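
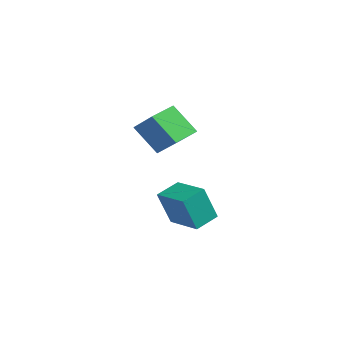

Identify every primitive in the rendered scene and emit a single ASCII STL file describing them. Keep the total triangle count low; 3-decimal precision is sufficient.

solid 
facet normal -0.778 -0.135 -0.613
outer loop
vertex -0.988 1.224 1.819
vertex -1.495 2.708 2.136
vertex 0.085 1.914 0.305
endloop
endfacet
facet normal 0.317 -0.928 -0.198
outer loop
vertex 1.455 2.152 1.384
vertex -0.988 1.224 1.819
vertex 0.085 1.914 0.305
endloop
endfacet
facet normal -0.778 -0.135 -0.613
outer loop
vertex 0.085 1.914 0.305
vertex -1.495 2.708 2.136
vertex -0.422 3.398 0.621
endloop
endfacet
facet normal 0.542 0.348 -0.765
outer loop
vertex -0.422 3.398 0.621
vertex 1.455 2.152 1.384
vertex 0.085 1.914 0.305
endloop
endfacet
facet normal -0.542 -0.348 0.765
outer loop
vertex -0.988 1.224 1.819
vertex -0.125 2.946 3.215
vertex -1.495 2.708 2.136
endloop
endfacet
facet normal 0.317 -0.928 -0.198
outer loop
vertex 0.382 1.462 2.899
vertex -0.988 1.224 1.819
vertex 1.455 2.152 1.384
endloop
endfacet
facet normal -0.542 -0.348 0.765
outer loop
vertex 0.382 1.462 2.899
vertex -0.125 2.946 3.215
vertex -0.988 1.224 1.819
endloop
endfacet
facet normal -0.317 0.928 0.198
outer loop
vertex -1.495 2.708 2.136
vertex -0.125 2.946 3.215
vertex -0.422 3.398 0.621
endloop
endfacet
facet normal 0.542 0.349 -0.765
outer loop
vertex 0.948 3.636 1.701
vertex 1.455 2.152 1.384
vertex -0.422 3.398 0.621
endloop
endfacet
facet normal -0.317 0.927 0.198
outer loop
vertex -0.422 3.398 0.621
vertex -0.125 2.946 3.215
vertex 0.948 3.636 1.701
endloop
endfacet
facet normal 0.779 0.135 0.613
outer loop
vertex 0.948 3.636 1.701
vertex 0.382 1.462 2.899
vertex 1.455 2.152 1.384
endloop
endfacet
facet normal 0.778 0.135 0.613
outer loop
vertex -0.125 2.946 3.215
vertex 0.382 1.462 2.899
vertex 0.948 3.636 1.701
endloop
endfacet
facet normal -0.988 -0.135 -0.081
outer loop
vertex -0.926 2.487 -2.951
vertex -1.149 3.82 -2.453
vertex -0.866 3.244 -4.952
endloop
endfacet
facet normal 0.155 -0.926 -0.345
outer loop
vertex 1.149 3.52 -4.787
vertex -0.926 2.487 -2.951
vertex -0.866 3.244 -4.952
endloop
endfacet
facet normal -0.988 -0.135 -0.081
outer loop
vertex -0.866 3.244 -4.952
vertex -1.149 3.82 -2.453
vertex -1.089 4.577 -4.454
endloop
endfacet
facet normal 0.028 0.354 -0.935
outer loop
vertex -1.089 4.577 -4.454
vertex 1.149 3.52 -4.787
vertex -0.866 3.244 -4.952
endloop
endfacet
facet normal -0.028 -0.354 0.935
outer loop
vertex -0.926 2.487 -2.951
vertex 0.866 4.096 -2.288
vertex -1.149 3.82 -2.453
endloop
endfacet
facet normal 0.155 -0.926 -0.345
outer loop
vertex 1.089 2.763 -2.786
vertex -0.926 2.487 -2.951
vertex 1.149 3.52 -4.787
endloop
endfacet
facet normal -0.028 -0.354 0.935
outer loop
vertex 1.089 2.763 -2.786
vertex 0.866 4.096 -2.288
vertex -0.926 2.487 -2.951
endloop
endfacet
facet normal -0.155 0.926 0.345
outer loop
vertex -1.149 3.82 -2.453
vertex 0.866 4.096 -2.288
vertex -1.089 4.577 -4.454
endloop
endfacet
facet normal 0.028 0.354 -0.935
outer loop
vertex 0.926 4.853 -4.289
vertex 1.149 3.52 -4.787
vertex -1.089 4.577 -4.454
endloop
endfacet
facet normal -0.155 0.926 0.345
outer loop
vertex -1.089 4.577 -4.454
vertex 0.866 4.096 -2.288
vertex 0.926 4.853 -4.289
endloop
endfacet
facet normal 0.988 0.135 0.081
outer loop
vertex 0.926 4.853 -4.289
vertex 1.089 2.763 -2.786
vertex 1.149 3.52 -4.787
endloop
endfacet
facet normal 0.988 0.135 0.081
outer loop
vertex 0.866 4.096 -2.288
vertex 1.089 2.763 -2.786
vertex 0.926 4.853 -4.289
endloop
endfacet

endsolid


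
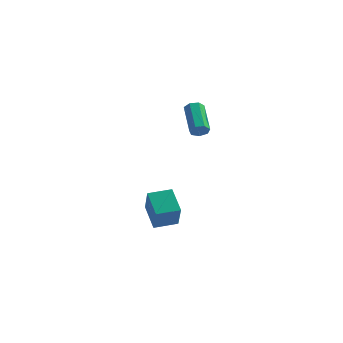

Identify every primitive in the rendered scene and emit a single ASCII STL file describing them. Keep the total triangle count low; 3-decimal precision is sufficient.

solid 
facet normal 0.423 -0.754 -0.503
outer loop
vertex 4.23 3.324 2.176
vertex 3.741 3.139 2.042
vertex 4.052 3.491 1.776
endloop
endfacet
facet normal 0.823 0.552 -0.135
outer loop
vertex 4.23 3.324 2.176
vertex 4.052 3.491 1.776
vertex 3.409 4.786 3.152
endloop
endfacet
facet normal 0.823 0.552 -0.135
outer loop
vertex 3.409 4.786 3.152
vertex 4.052 3.491 1.776
vertex 3.231 4.953 2.752
endloop
endfacet
facet normal -0.422 0.754 0.503
outer loop
vertex 3.409 4.786 3.152
vertex 3.231 4.953 2.752
vertex 2.919 4.601 3.018
endloop
endfacet
facet normal 0.422 -0.754 -0.504
outer loop
vertex 4.052 3.491 1.776
vertex 3.741 3.139 2.042
vertex 3.639 3.393 1.577
endloop
endfacet
facet normal 0.215 0.623 -0.752
outer loop
vertex 4.052 3.491 1.776
vertex 3.639 3.393 1.577
vertex 3.231 4.953 2.752
endloop
endfacet
facet normal 0.216 0.623 -0.752
outer loop
vertex 3.231 4.953 2.752
vertex 3.639 3.393 1.577
vertex 2.818 4.855 2.552
endloop
endfacet
facet normal -0.422 0.754 0.503
outer loop
vertex 3.231 4.953 2.752
vertex 2.818 4.855 2.552
vertex 2.919 4.601 3.018
endloop
endfacet
facet normal 0.424 -0.752 -0.504
outer loop
vertex 3.639 3.393 1.577
vertex 3.741 3.139 2.042
vertex 3.303 3.103 1.727
endloop
endfacet
facet normal -0.552 0.225 -0.803
outer loop
vertex 3.639 3.393 1.577
vertex 3.303 3.103 1.727
vertex 2.818 4.855 2.552
endloop
endfacet
facet normal -0.553 0.224 -0.802
outer loop
vertex 2.818 4.855 2.552
vertex 3.303 3.103 1.727
vertex 2.482 4.566 2.703
endloop
endfacet
facet normal -0.423 0.754 0.503
outer loop
vertex 2.818 4.855 2.552
vertex 2.482 4.566 2.703
vertex 2.919 4.601 3.018
endloop
endfacet
facet normal 0.423 -0.755 -0.502
outer loop
vertex 3.303 3.103 1.727
vertex 3.741 3.139 2.042
vertex 3.296 2.841 2.115
endloop
endfacet
facet normal -0.906 -0.343 -0.248
outer loop
vertex 3.303 3.103 1.727
vertex 3.296 2.841 2.115
vertex 2.482 4.566 2.703
endloop
endfacet
facet normal -0.906 -0.343 -0.249
outer loop
vertex 2.482 4.566 2.703
vertex 3.296 2.841 2.115
vertex 2.475 4.303 3.091
endloop
endfacet
facet normal -0.423 0.754 0.503
outer loop
vertex 2.482 4.566 2.703
vertex 2.475 4.303 3.091
vertex 2.919 4.601 3.018
endloop
endfacet
facet normal 0.423 -0.754 -0.502
outer loop
vertex 3.296 2.841 2.115
vertex 3.741 3.139 2.042
vertex 3.624 2.803 2.448
endloop
endfacet
facet normal -0.576 -0.652 0.493
outer loop
vertex 3.296 2.841 2.115
vertex 3.624 2.803 2.448
vertex 2.475 4.303 3.091
endloop
endfacet
facet normal -0.576 -0.652 0.493
outer loop
vertex 2.475 4.303 3.091
vertex 3.624 2.803 2.448
vertex 2.803 4.265 3.424
endloop
endfacet
facet normal -0.423 0.754 0.503
outer loop
vertex 2.475 4.303 3.091
vertex 2.803 4.265 3.424
vertex 2.919 4.601 3.018
endloop
endfacet
facet normal 0.423 -0.754 -0.502
outer loop
vertex 3.624 2.803 2.448
vertex 3.741 3.139 2.042
vertex 4.039 3.018 2.475
endloop
endfacet
facet normal 0.188 -0.470 0.862
outer loop
vertex 3.624 2.803 2.448
vertex 4.039 3.018 2.475
vertex 2.803 4.265 3.424
endloop
endfacet
facet normal 0.188 -0.470 0.862
outer loop
vertex 2.803 4.265 3.424
vertex 4.039 3.018 2.475
vertex 3.218 4.48 3.451
endloop
endfacet
facet normal -0.423 0.754 0.503
outer loop
vertex 2.803 4.265 3.424
vertex 3.218 4.48 3.451
vertex 2.919 4.601 3.018
endloop
endfacet
facet normal 0.423 -0.754 -0.502
outer loop
vertex 4.039 3.018 2.475
vertex 3.741 3.139 2.042
vertex 4.23 3.324 2.176
endloop
endfacet
facet normal 0.809 0.065 0.584
outer loop
vertex 4.039 3.018 2.475
vertex 4.23 3.324 2.176
vertex 3.218 4.48 3.451
endloop
endfacet
facet normal 0.809 0.065 0.584
outer loop
vertex 3.218 4.48 3.451
vertex 4.23 3.324 2.176
vertex 3.409 4.786 3.152
endloop
endfacet
facet normal -0.422 0.754 0.502
outer loop
vertex 3.218 4.48 3.451
vertex 3.409 4.786 3.152
vertex 2.919 4.601 3.018
endloop
endfacet
facet normal -0.806 -0.584 -0.092
outer loop
vertex 1.844 1.884 -3.636
vertex 0.983 2.934 -2.752
vertex 1.385 2.749 -5.11
endloop
endfacet
facet normal 0.532 -0.648 -0.546
outer loop
vertex 2.457 3.526 -4.988
vertex 1.844 1.884 -3.636
vertex 1.385 2.749 -5.11
endloop
endfacet
facet normal -0.806 -0.584 -0.092
outer loop
vertex 1.385 2.749 -5.11
vertex 0.983 2.934 -2.752
vertex 0.524 3.799 -4.226
endloop
endfacet
facet normal -0.259 0.489 -0.833
outer loop
vertex 0.524 3.799 -4.226
vertex 2.457 3.526 -4.988
vertex 1.385 2.749 -5.11
endloop
endfacet
facet normal 0.259 -0.489 0.833
outer loop
vertex 1.844 1.884 -3.636
vertex 2.055 3.711 -2.63
vertex 0.983 2.934 -2.752
endloop
endfacet
facet normal 0.532 -0.648 -0.546
outer loop
vertex 2.916 2.661 -3.514
vertex 1.844 1.884 -3.636
vertex 2.457 3.526 -4.988
endloop
endfacet
facet normal 0.259 -0.489 0.833
outer loop
vertex 2.916 2.661 -3.514
vertex 2.055 3.711 -2.63
vertex 1.844 1.884 -3.636
endloop
endfacet
facet normal -0.532 0.648 0.546
outer loop
vertex 0.983 2.934 -2.752
vertex 2.055 3.711 -2.63
vertex 0.524 3.799 -4.226
endloop
endfacet
facet normal -0.259 0.489 -0.833
outer loop
vertex 1.596 4.576 -4.104
vertex 2.457 3.526 -4.988
vertex 0.524 3.799 -4.226
endloop
endfacet
facet normal -0.532 0.648 0.546
outer loop
vertex 0.524 3.799 -4.226
vertex 2.055 3.711 -2.63
vertex 1.596 4.576 -4.104
endloop
endfacet
facet normal 0.806 0.584 0.092
outer loop
vertex 1.596 4.576 -4.104
vertex 2.916 2.661 -3.514
vertex 2.457 3.526 -4.988
endloop
endfacet
facet normal 0.806 0.584 0.092
outer loop
vertex 2.055 3.711 -2.63
vertex 2.916 2.661 -3.514
vertex 1.596 4.576 -4.104
endloop
endfacet

endsolid


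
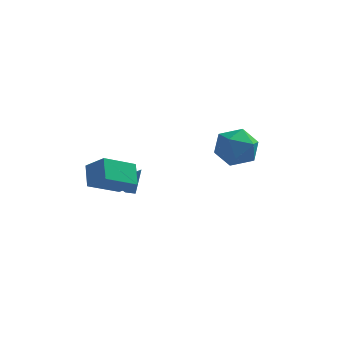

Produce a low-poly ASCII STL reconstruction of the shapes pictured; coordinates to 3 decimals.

solid 
facet normal -0.712 0.335 -0.617
outer loop
vertex -4.377 -2.974 1.186
vertex -3.107 -1.909 0.299
vertex -4.138 -3.915 0.399
endloop
endfacet
facet normal -0.676 -0.566 0.472
outer loop
vertex -3.213 -4.351 1.201
vertex -4.377 -2.974 1.186
vertex -4.138 -3.915 0.399
endloop
endfacet
facet normal -0.712 0.335 -0.617
outer loop
vertex -4.138 -3.915 0.399
vertex -3.107 -1.909 0.299
vertex -2.868 -2.85 -0.488
endloop
endfacet
facet normal 0.191 -0.753 -0.630
outer loop
vertex -2.868 -2.85 -0.488
vertex -3.213 -4.351 1.201
vertex -4.138 -3.915 0.399
endloop
endfacet
facet normal -0.191 0.753 0.630
outer loop
vertex -4.377 -2.974 1.186
vertex -2.182 -2.345 1.101
vertex -3.107 -1.909 0.299
endloop
endfacet
facet normal -0.676 -0.566 0.472
outer loop
vertex -3.452 -3.41 1.988
vertex -4.377 -2.974 1.186
vertex -3.213 -4.351 1.201
endloop
endfacet
facet normal -0.191 0.753 0.630
outer loop
vertex -3.452 -3.41 1.988
vertex -2.182 -2.345 1.101
vertex -4.377 -2.974 1.186
endloop
endfacet
facet normal 0.676 0.566 -0.472
outer loop
vertex -3.107 -1.909 0.299
vertex -2.182 -2.345 1.101
vertex -2.868 -2.85 -0.488
endloop
endfacet
facet normal 0.191 -0.753 -0.630
outer loop
vertex -1.943 -3.286 0.314
vertex -3.213 -4.351 1.201
vertex -2.868 -2.85 -0.488
endloop
endfacet
facet normal 0.676 0.566 -0.472
outer loop
vertex -2.868 -2.85 -0.488
vertex -2.182 -2.345 1.101
vertex -1.943 -3.286 0.314
endloop
endfacet
facet normal 0.712 -0.335 0.617
outer loop
vertex -1.943 -3.286 0.314
vertex -3.452 -3.41 1.988
vertex -3.213 -4.351 1.201
endloop
endfacet
facet normal 0.712 -0.335 0.617
outer loop
vertex -2.182 -2.345 1.101
vertex -3.452 -3.41 1.988
vertex -1.943 -3.286 0.314
endloop
endfacet
facet normal -0.524 -0.025 -0.851
outer loop
vertex -2.886 1.934 -3.0
vertex -3.317 1.551 -2.723
vertex -3.39 2.187 -2.697
endloop
endfacet
facet normal 0.491 0.866 0.093
outer loop
vertex -2.886 1.934 -3.0
vertex -3.39 2.187 -2.697
vertex -2.563 1.589 -1.497
endloop
endfacet
facet normal -0.524 -0.025 -0.852
outer loop
vertex -3.39 2.187 -2.697
vertex -3.317 1.551 -2.723
vertex -3.822 1.804 -2.42
endloop
endfacet
facet normal -0.298 0.757 0.582
outer loop
vertex -3.39 2.187 -2.697
vertex -3.822 1.804 -2.42
vertex -2.563 1.589 -1.497
endloop
endfacet
facet normal -0.524 -0.025 -0.852
outer loop
vertex -3.822 1.804 -2.42
vertex -3.317 1.551 -2.723
vertex -3.749 1.169 -2.446
endloop
endfacet
facet normal -0.599 -0.101 0.794
outer loop
vertex -3.822 1.804 -2.42
vertex -3.749 1.169 -2.446
vertex -2.563 1.589 -1.497
endloop
endfacet
facet normal -0.523 -0.026 -0.852
outer loop
vertex -3.749 1.169 -2.446
vertex -3.317 1.551 -2.723
vertex -3.245 0.916 -2.748
endloop
endfacet
facet normal -0.115 -0.847 0.518
outer loop
vertex -3.749 1.169 -2.446
vertex -3.245 0.916 -2.748
vertex -2.563 1.589 -1.497
endloop
endfacet
facet normal -0.525 -0.026 -0.851
outer loop
vertex -3.245 0.916 -2.748
vertex -3.317 1.551 -2.723
vertex -2.813 1.299 -3.026
endloop
endfacet
facet normal 0.674 -0.738 0.030
outer loop
vertex -3.245 0.916 -2.748
vertex -2.813 1.299 -3.026
vertex -2.563 1.589 -1.497
endloop
endfacet
facet normal -0.524 -0.025 -0.851
outer loop
vertex -2.813 1.299 -3.026
vertex -3.317 1.551 -2.723
vertex -2.886 1.934 -3.0
endloop
endfacet
facet normal 0.976 0.120 -0.182
outer loop
vertex -2.813 1.299 -3.026
vertex -2.886 1.934 -3.0
vertex -2.563 1.589 -1.497
endloop
endfacet
facet normal -0.670 0.736 0.093
outer loop
vertex 1.619 -2.126 2.195
vertex 1.59 -2.295 3.328
vertex 2.341 -1.555 2.878
endloop
endfacet
facet normal -0.238 0.854 -0.462
outer loop
vertex 1.619 -2.126 2.195
vertex 2.341 -1.555 2.878
vertex 2.713 -1.989 1.885
endloop
endfacet
facet normal -0.295 0.300 -0.907
outer loop
vertex 1.619 -2.126 2.195
vertex 2.713 -1.989 1.885
vertex 2.193 -2.997 1.721
endloop
endfacet
facet normal -0.762 -0.161 -0.627
outer loop
vertex 1.619 -2.126 2.195
vertex 2.193 -2.997 1.721
vertex 1.499 -3.186 2.613
endloop
endfacet
facet normal -0.994 0.109 -0.009
outer loop
vertex 1.619 -2.126 2.195
vertex 1.499 -3.186 2.613
vertex 1.59 -2.295 3.328
endloop
endfacet
facet normal 0.434 0.874 -0.219
outer loop
vertex 2.713 -1.989 1.885
vertex 2.341 -1.555 2.878
vertex 3.361 -2.074 2.827
endloop
endfacet
facet normal -0.267 0.684 0.679
outer loop
vertex 2.341 -1.555 2.878
vertex 1.59 -2.295 3.328
vertex 2.667 -2.263 3.719
endloop
endfacet
facet normal -0.791 -0.332 0.514
outer loop
vertex 1.59 -2.295 3.328
vertex 1.499 -3.186 2.613
vertex 2.147 -3.271 3.555
endloop
endfacet
facet normal -0.415 -0.769 -0.486
outer loop
vertex 1.499 -3.186 2.613
vertex 2.193 -2.997 1.721
vertex 2.519 -3.705 2.562
endloop
endfacet
facet normal 0.342 -0.023 -0.939
outer loop
vertex 2.193 -2.997 1.721
vertex 2.713 -1.989 1.885
vertex 3.27 -2.965 2.112
endloop
endfacet
facet normal 0.762 0.161 0.627
outer loop
vertex 3.241 -3.134 3.245
vertex 3.361 -2.074 2.827
vertex 2.667 -2.263 3.719
endloop
endfacet
facet normal 0.295 -0.300 0.907
outer loop
vertex 3.241 -3.134 3.245
vertex 2.667 -2.263 3.719
vertex 2.147 -3.271 3.555
endloop
endfacet
facet normal 0.238 -0.854 0.462
outer loop
vertex 3.241 -3.134 3.245
vertex 2.147 -3.271 3.555
vertex 2.519 -3.705 2.562
endloop
endfacet
facet normal 0.670 -0.736 -0.093
outer loop
vertex 3.241 -3.134 3.245
vertex 2.519 -3.705 2.562
vertex 3.27 -2.965 2.112
endloop
endfacet
facet normal 0.994 -0.109 0.009
outer loop
vertex 3.241 -3.134 3.245
vertex 3.27 -2.965 2.112
vertex 3.361 -2.074 2.827
endloop
endfacet
facet normal 0.415 0.769 0.486
outer loop
vertex 2.667 -2.263 3.719
vertex 3.361 -2.074 2.827
vertex 2.341 -1.555 2.878
endloop
endfacet
facet normal -0.342 0.023 0.939
outer loop
vertex 2.147 -3.271 3.555
vertex 2.667 -2.263 3.719
vertex 1.59 -2.295 3.328
endloop
endfacet
facet normal -0.434 -0.874 0.219
outer loop
vertex 2.519 -3.705 2.562
vertex 2.147 -3.271 3.555
vertex 1.499 -3.186 2.613
endloop
endfacet
facet normal 0.267 -0.684 -0.679
outer loop
vertex 3.27 -2.965 2.112
vertex 2.519 -3.705 2.562
vertex 2.193 -2.997 1.721
endloop
endfacet
facet normal 0.791 0.332 -0.514
outer loop
vertex 3.361 -2.074 2.827
vertex 3.27 -2.965 2.112
vertex 2.713 -1.989 1.885
endloop
endfacet

endsolid


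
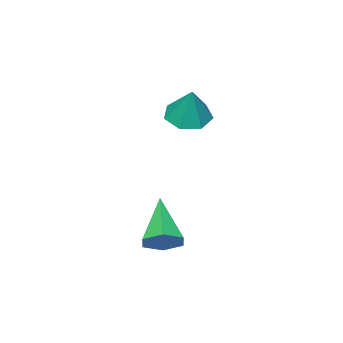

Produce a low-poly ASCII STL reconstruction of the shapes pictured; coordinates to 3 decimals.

solid 
facet normal -0.232 -0.352 -0.907
outer loop
vertex -2.215 0.521 2.128
vertex -3.022 0.178 2.467
vertex -2.855 1.025 2.096
endloop
endfacet
facet normal 0.617 0.786 0.039
outer loop
vertex -2.215 0.521 2.128
vertex -2.855 1.025 2.096
vertex -2.638 0.762 3.973
endloop
endfacet
facet normal -0.231 -0.352 -0.907
outer loop
vertex -2.855 1.025 2.096
vertex -3.022 0.178 2.467
vertex -3.621 0.891 2.343
endloop
endfacet
facet normal -0.123 0.981 0.152
outer loop
vertex -2.855 1.025 2.096
vertex -3.621 0.891 2.343
vertex -2.638 0.762 3.973
endloop
endfacet
facet normal -0.231 -0.352 -0.907
outer loop
vertex -3.621 0.891 2.343
vertex -3.022 0.178 2.467
vertex -3.936 0.22 2.684
endloop
endfacet
facet normal -0.690 0.558 0.460
outer loop
vertex -3.621 0.891 2.343
vertex -3.936 0.22 2.684
vertex -2.638 0.762 3.973
endloop
endfacet
facet normal -0.231 -0.353 -0.907
outer loop
vertex -3.936 0.22 2.684
vertex -3.022 0.178 2.467
vertex -3.562 -0.483 2.862
endloop
endfacet
facet normal -0.659 -0.165 0.733
outer loop
vertex -3.936 0.22 2.684
vertex -3.562 -0.483 2.862
vertex -2.638 0.762 3.973
endloop
endfacet
facet normal -0.231 -0.353 -0.907
outer loop
vertex -3.562 -0.483 2.862
vertex -3.022 0.178 2.467
vertex -2.782 -0.689 2.743
endloop
endfacet
facet normal -0.053 -0.643 0.764
outer loop
vertex -3.562 -0.483 2.862
vertex -2.782 -0.689 2.743
vertex -2.638 0.762 3.973
endloop
endfacet
facet normal -0.231 -0.353 -0.907
outer loop
vertex -2.782 -0.689 2.743
vertex -3.022 0.178 2.467
vertex -2.182 -0.242 2.416
endloop
endfacet
facet normal 0.673 -0.516 0.530
outer loop
vertex -2.782 -0.689 2.743
vertex -2.182 -0.242 2.416
vertex -2.638 0.762 3.973
endloop
endfacet
facet normal -0.231 -0.352 -0.907
outer loop
vertex -2.182 -0.242 2.416
vertex -3.022 0.178 2.467
vertex -2.215 0.521 2.128
endloop
endfacet
facet normal 0.971 0.120 0.207
outer loop
vertex -2.182 -0.242 2.416
vertex -2.215 0.521 2.128
vertex -2.638 0.762 3.973
endloop
endfacet
facet normal 0.538 0.614 -0.578
outer loop
vertex 1.716 3.644 -0.618
vertex 1.383 3.306 -1.287
vertex 1.025 3.953 -0.933
endloop
endfacet
facet normal -0.184 0.468 0.864
outer loop
vertex 1.716 3.644 -0.618
vertex 1.025 3.953 -0.933
vertex 0.217 1.974 -0.033
endloop
endfacet
facet normal 0.538 0.614 -0.578
outer loop
vertex 1.025 3.953 -0.933
vertex 1.383 3.306 -1.287
vertex 0.692 3.615 -1.602
endloop
endfacet
facet normal -0.870 0.449 0.206
outer loop
vertex 1.025 3.953 -0.933
vertex 0.692 3.615 -1.602
vertex 0.217 1.974 -0.033
endloop
endfacet
facet normal 0.538 0.614 -0.577
outer loop
vertex 0.692 3.615 -1.602
vertex 1.383 3.306 -1.287
vertex 1.051 2.968 -1.956
endloop
endfacet
facet normal -0.852 -0.211 -0.479
outer loop
vertex 0.692 3.615 -1.602
vertex 1.051 2.968 -1.956
vertex 0.217 1.974 -0.033
endloop
endfacet
facet normal 0.538 0.614 -0.577
outer loop
vertex 1.051 2.968 -1.956
vertex 1.383 3.306 -1.287
vertex 1.742 2.659 -1.641
endloop
endfacet
facet normal -0.150 -0.850 -0.505
outer loop
vertex 1.051 2.968 -1.956
vertex 1.742 2.659 -1.641
vertex 0.217 1.974 -0.033
endloop
endfacet
facet normal 0.537 0.614 -0.578
outer loop
vertex 1.742 2.659 -1.641
vertex 1.383 3.306 -1.287
vertex 2.075 2.998 -0.972
endloop
endfacet
facet normal 0.536 -0.830 0.154
outer loop
vertex 1.742 2.659 -1.641
vertex 2.075 2.998 -0.972
vertex 0.217 1.974 -0.033
endloop
endfacet
facet normal 0.537 0.615 -0.578
outer loop
vertex 2.075 2.998 -0.972
vertex 1.383 3.306 -1.287
vertex 1.716 3.644 -0.618
endloop
endfacet
facet normal 0.518 -0.171 0.838
outer loop
vertex 2.075 2.998 -0.972
vertex 1.716 3.644 -0.618
vertex 0.217 1.974 -0.033
endloop
endfacet

endsolid


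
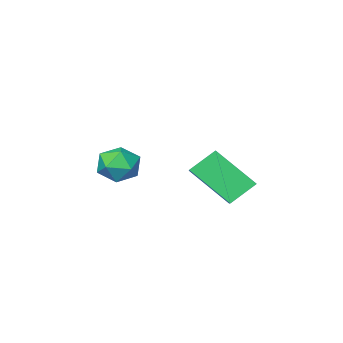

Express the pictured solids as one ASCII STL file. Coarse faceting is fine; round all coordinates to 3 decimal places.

solid 
facet normal -0.307 0.746 0.591
outer loop
vertex 1.919 -0.843 -1.42
vertex 1.18 -1.4 -1.102
vertex 2.04 -1.415 -0.636
endloop
endfacet
facet normal 0.400 0.769 0.499
outer loop
vertex 1.919 -0.843 -1.42
vertex 2.04 -1.415 -0.636
vertex 2.748 -1.348 -1.307
endloop
endfacet
facet normal 0.529 0.824 -0.200
outer loop
vertex 1.919 -0.843 -1.42
vertex 2.748 -1.348 -1.307
vertex 2.327 -1.291 -2.187
endloop
endfacet
facet normal -0.098 0.836 -0.540
outer loop
vertex 1.919 -0.843 -1.42
vertex 2.327 -1.291 -2.187
vertex 1.358 -1.323 -2.061
endloop
endfacet
facet normal -0.615 0.787 -0.051
outer loop
vertex 1.919 -0.843 -1.42
vertex 1.358 -1.323 -2.061
vertex 1.18 -1.4 -1.102
endloop
endfacet
facet normal 0.673 0.149 0.725
outer loop
vertex 2.748 -1.348 -1.307
vertex 2.04 -1.415 -0.636
vertex 2.522 -2.217 -0.919
endloop
endfacet
facet normal -0.472 0.111 0.875
outer loop
vertex 2.04 -1.415 -0.636
vertex 1.18 -1.4 -1.102
vertex 1.553 -2.249 -0.793
endloop
endfacet
facet normal -0.970 0.178 -0.166
outer loop
vertex 1.18 -1.4 -1.102
vertex 1.358 -1.323 -2.061
vertex 1.132 -2.192 -1.673
endloop
endfacet
facet normal -0.133 0.258 -0.957
outer loop
vertex 1.358 -1.323 -2.061
vertex 2.327 -1.291 -2.187
vertex 1.84 -2.125 -2.344
endloop
endfacet
facet normal 0.882 0.240 -0.406
outer loop
vertex 2.327 -1.291 -2.187
vertex 2.748 -1.348 -1.307
vertex 2.7 -2.14 -1.878
endloop
endfacet
facet normal 0.098 -0.836 0.540
outer loop
vertex 1.961 -2.697 -1.56
vertex 2.522 -2.217 -0.919
vertex 1.553 -2.249 -0.793
endloop
endfacet
facet normal -0.529 -0.824 0.200
outer loop
vertex 1.961 -2.697 -1.56
vertex 1.553 -2.249 -0.793
vertex 1.132 -2.192 -1.673
endloop
endfacet
facet normal -0.400 -0.769 -0.499
outer loop
vertex 1.961 -2.697 -1.56
vertex 1.132 -2.192 -1.673
vertex 1.84 -2.125 -2.344
endloop
endfacet
facet normal 0.307 -0.746 -0.591
outer loop
vertex 1.961 -2.697 -1.56
vertex 1.84 -2.125 -2.344
vertex 2.7 -2.14 -1.878
endloop
endfacet
facet normal 0.615 -0.787 0.051
outer loop
vertex 1.961 -2.697 -1.56
vertex 2.7 -2.14 -1.878
vertex 2.522 -2.217 -0.919
endloop
endfacet
facet normal 0.133 -0.258 0.957
outer loop
vertex 1.553 -2.249 -0.793
vertex 2.522 -2.217 -0.919
vertex 2.04 -1.415 -0.636
endloop
endfacet
facet normal -0.882 -0.240 0.406
outer loop
vertex 1.132 -2.192 -1.673
vertex 1.553 -2.249 -0.793
vertex 1.18 -1.4 -1.102
endloop
endfacet
facet normal -0.673 -0.149 -0.725
outer loop
vertex 1.84 -2.125 -2.344
vertex 1.132 -2.192 -1.673
vertex 1.358 -1.323 -2.061
endloop
endfacet
facet normal 0.472 -0.111 -0.875
outer loop
vertex 2.7 -2.14 -1.878
vertex 1.84 -2.125 -2.344
vertex 2.327 -1.291 -2.187
endloop
endfacet
facet normal 0.970 -0.178 0.166
outer loop
vertex 2.522 -2.217 -0.919
vertex 2.7 -2.14 -1.878
vertex 2.748 -1.348 -1.307
endloop
endfacet
facet normal -0.432 0.607 -0.667
outer loop
vertex -1.292 2.873 -1.613
vertex -0.794 3.694 -1.189
vertex -0.257 2.681 -2.458
endloop
endfacet
facet normal -0.475 -0.782 -0.404
outer loop
vertex 0.694 1.346 -0.991
vertex -1.292 2.873 -1.613
vertex -0.257 2.681 -2.458
endloop
endfacet
facet normal -0.432 0.607 -0.667
outer loop
vertex -0.257 2.681 -2.458
vertex -0.794 3.694 -1.189
vertex 0.241 3.502 -2.034
endloop
endfacet
facet normal 0.767 -0.142 -0.626
outer loop
vertex 0.241 3.502 -2.034
vertex 0.694 1.346 -0.991
vertex -0.257 2.681 -2.458
endloop
endfacet
facet normal -0.767 0.142 0.626
outer loop
vertex -1.292 2.873 -1.613
vertex 0.157 2.359 0.278
vertex -0.794 3.694 -1.189
endloop
endfacet
facet normal -0.475 -0.782 -0.404
outer loop
vertex -0.341 1.538 -0.146
vertex -1.292 2.873 -1.613
vertex 0.694 1.346 -0.991
endloop
endfacet
facet normal -0.767 0.142 0.626
outer loop
vertex -0.341 1.538 -0.146
vertex 0.157 2.359 0.278
vertex -1.292 2.873 -1.613
endloop
endfacet
facet normal 0.475 0.782 0.404
outer loop
vertex -0.794 3.694 -1.189
vertex 0.157 2.359 0.278
vertex 0.241 3.502 -2.034
endloop
endfacet
facet normal 0.767 -0.142 -0.626
outer loop
vertex 1.192 2.167 -0.567
vertex 0.694 1.346 -0.991
vertex 0.241 3.502 -2.034
endloop
endfacet
facet normal 0.475 0.782 0.404
outer loop
vertex 0.241 3.502 -2.034
vertex 0.157 2.359 0.278
vertex 1.192 2.167 -0.567
endloop
endfacet
facet normal 0.432 -0.607 0.667
outer loop
vertex 1.192 2.167 -0.567
vertex -0.341 1.538 -0.146
vertex 0.694 1.346 -0.991
endloop
endfacet
facet normal 0.432 -0.607 0.667
outer loop
vertex 0.157 2.359 0.278
vertex -0.341 1.538 -0.146
vertex 1.192 2.167 -0.567
endloop
endfacet

endsolid


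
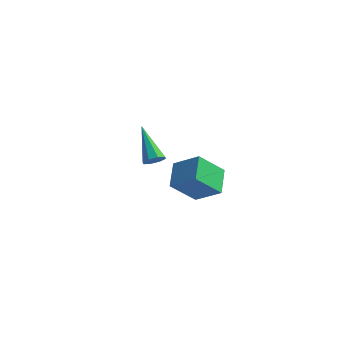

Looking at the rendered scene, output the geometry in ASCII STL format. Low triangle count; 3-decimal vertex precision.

solid 
facet normal -0.825 0.022 -0.565
outer loop
vertex 2.151 2.611 -2.24
vertex 1.743 3.947 -1.592
vertex 3.096 3.549 -3.581
endloop
endfacet
facet normal 0.265 -0.868 -0.420
outer loop
vertex 4.457 3.513 -2.648
vertex 2.151 2.611 -2.24
vertex 3.096 3.549 -3.581
endloop
endfacet
facet normal -0.825 0.022 -0.565
outer loop
vertex 3.096 3.549 -3.581
vertex 1.743 3.947 -1.592
vertex 2.688 4.886 -2.933
endloop
endfacet
facet normal 0.500 0.496 -0.710
outer loop
vertex 2.688 4.886 -2.933
vertex 4.457 3.513 -2.648
vertex 3.096 3.549 -3.581
endloop
endfacet
facet normal -0.500 -0.497 0.710
outer loop
vertex 2.151 2.611 -2.24
vertex 3.104 3.911 -0.659
vertex 1.743 3.947 -1.592
endloop
endfacet
facet normal 0.265 -0.868 -0.421
outer loop
vertex 3.512 2.574 -1.307
vertex 2.151 2.611 -2.24
vertex 4.457 3.513 -2.648
endloop
endfacet
facet normal -0.500 -0.496 0.710
outer loop
vertex 3.512 2.574 -1.307
vertex 3.104 3.911 -0.659
vertex 2.151 2.611 -2.24
endloop
endfacet
facet normal -0.265 0.868 0.421
outer loop
vertex 1.743 3.947 -1.592
vertex 3.104 3.911 -0.659
vertex 2.688 4.886 -2.933
endloop
endfacet
facet normal 0.500 0.497 -0.709
outer loop
vertex 4.049 4.849 -2.0
vertex 4.457 3.513 -2.648
vertex 2.688 4.886 -2.933
endloop
endfacet
facet normal -0.265 0.868 0.421
outer loop
vertex 2.688 4.886 -2.933
vertex 3.104 3.911 -0.659
vertex 4.049 4.849 -2.0
endloop
endfacet
facet normal 0.825 -0.022 0.565
outer loop
vertex 4.049 4.849 -2.0
vertex 3.512 2.574 -1.307
vertex 4.457 3.513 -2.648
endloop
endfacet
facet normal 0.825 -0.022 0.565
outer loop
vertex 3.104 3.911 -0.659
vertex 3.512 2.574 -1.307
vertex 4.049 4.849 -2.0
endloop
endfacet
facet normal 0.555 -0.547 -0.627
outer loop
vertex 3.849 -1.572 2.898
vertex 3.476 -1.988 2.931
vertex 3.543 -1.541 2.6
endloop
endfacet
facet normal 0.277 0.943 -0.186
outer loop
vertex 3.849 -1.572 2.898
vertex 3.543 -1.541 2.6
vertex 2.344 -0.872 4.209
endloop
endfacet
facet normal 0.554 -0.547 -0.627
outer loop
vertex 3.543 -1.541 2.6
vertex 3.476 -1.988 2.931
vertex 3.197 -1.772 2.496
endloop
endfacet
facet normal -0.335 0.755 -0.564
outer loop
vertex 3.543 -1.541 2.6
vertex 3.197 -1.772 2.496
vertex 2.344 -0.872 4.209
endloop
endfacet
facet normal 0.555 -0.546 -0.627
outer loop
vertex 3.197 -1.772 2.496
vertex 3.476 -1.988 2.931
vertex 3.015 -2.129 2.646
endloop
endfacet
facet normal -0.829 0.204 -0.520
outer loop
vertex 3.197 -1.772 2.496
vertex 3.015 -2.129 2.646
vertex 2.344 -0.872 4.209
endloop
endfacet
facet normal 0.555 -0.547 -0.627
outer loop
vertex 3.015 -2.129 2.646
vertex 3.476 -1.988 2.931
vertex 3.102 -2.404 2.963
endloop
endfacet
facet normal -0.918 -0.387 -0.083
outer loop
vertex 3.015 -2.129 2.646
vertex 3.102 -2.404 2.963
vertex 2.344 -0.872 4.209
endloop
endfacet
facet normal 0.554 -0.547 -0.628
outer loop
vertex 3.102 -2.404 2.963
vertex 3.476 -1.988 2.931
vertex 3.409 -2.435 3.261
endloop
endfacet
facet normal -0.548 -0.674 0.495
outer loop
vertex 3.102 -2.404 2.963
vertex 3.409 -2.435 3.261
vertex 2.344 -0.872 4.209
endloop
endfacet
facet normal 0.556 -0.546 -0.627
outer loop
vertex 3.409 -2.435 3.261
vertex 3.476 -1.988 2.931
vertex 3.754 -2.204 3.366
endloop
endfacet
facet normal 0.061 -0.487 0.871
outer loop
vertex 3.409 -2.435 3.261
vertex 3.754 -2.204 3.366
vertex 2.344 -0.872 4.209
endloop
endfacet
facet normal 0.554 -0.549 -0.626
outer loop
vertex 3.754 -2.204 3.366
vertex 3.476 -1.988 2.931
vertex 3.937 -1.847 3.215
endloop
endfacet
facet normal 0.557 0.065 0.828
outer loop
vertex 3.754 -2.204 3.366
vertex 3.937 -1.847 3.215
vertex 2.344 -0.872 4.209
endloop
endfacet
facet normal 0.554 -0.547 -0.628
outer loop
vertex 3.937 -1.847 3.215
vertex 3.476 -1.988 2.931
vertex 3.849 -1.572 2.898
endloop
endfacet
facet normal 0.645 0.657 0.390
outer loop
vertex 3.937 -1.847 3.215
vertex 3.849 -1.572 2.898
vertex 2.344 -0.872 4.209
endloop
endfacet

endsolid


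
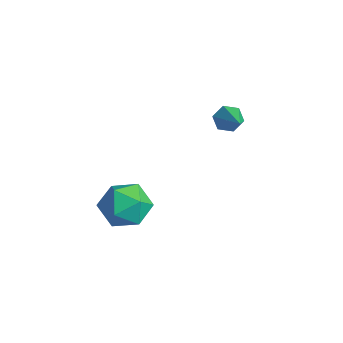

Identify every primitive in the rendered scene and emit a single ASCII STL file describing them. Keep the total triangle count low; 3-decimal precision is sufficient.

solid 
facet normal -0.724 0.584 0.367
outer loop
vertex -1.929 -2.125 -1.435
vertex -2.279 -2.977 -0.77
vertex -1.497 -2.245 -0.392
endloop
endfacet
facet normal -0.156 0.972 0.176
outer loop
vertex -1.929 -2.125 -1.435
vertex -1.497 -2.245 -0.392
vertex -0.817 -1.978 -1.261
endloop
endfacet
facet normal -0.032 0.855 -0.517
outer loop
vertex -1.929 -2.125 -1.435
vertex -0.817 -1.978 -1.261
vertex -1.178 -2.545 -2.176
endloop
endfacet
facet normal -0.524 0.395 -0.755
outer loop
vertex -1.929 -2.125 -1.435
vertex -1.178 -2.545 -2.176
vertex -2.081 -3.162 -1.872
endloop
endfacet
facet normal -0.951 0.228 -0.209
outer loop
vertex -1.929 -2.125 -1.435
vertex -2.081 -3.162 -1.872
vertex -2.279 -2.977 -0.77
endloop
endfacet
facet normal 0.407 0.734 0.544
outer loop
vertex -0.817 -1.978 -1.261
vertex -1.497 -2.245 -0.392
vertex -0.479 -2.738 -0.488
endloop
endfacet
facet normal -0.512 0.107 0.852
outer loop
vertex -1.497 -2.245 -0.392
vertex -2.279 -2.977 -0.77
vertex -1.382 -3.355 -0.184
endloop
endfacet
facet normal -0.879 -0.471 -0.079
outer loop
vertex -2.279 -2.977 -0.77
vertex -2.081 -3.162 -1.872
vertex -1.743 -3.922 -1.099
endloop
endfacet
facet normal -0.187 -0.200 -0.962
outer loop
vertex -2.081 -3.162 -1.872
vertex -1.178 -2.545 -2.176
vertex -1.063 -3.655 -1.968
endloop
endfacet
facet normal 0.607 0.546 -0.578
outer loop
vertex -1.178 -2.545 -2.176
vertex -0.817 -1.978 -1.261
vertex -0.281 -2.923 -1.59
endloop
endfacet
facet normal 0.524 -0.395 0.755
outer loop
vertex -0.631 -3.775 -0.925
vertex -0.479 -2.738 -0.488
vertex -1.382 -3.355 -0.184
endloop
endfacet
facet normal 0.032 -0.855 0.517
outer loop
vertex -0.631 -3.775 -0.925
vertex -1.382 -3.355 -0.184
vertex -1.743 -3.922 -1.099
endloop
endfacet
facet normal 0.156 -0.972 -0.176
outer loop
vertex -0.631 -3.775 -0.925
vertex -1.743 -3.922 -1.099
vertex -1.063 -3.655 -1.968
endloop
endfacet
facet normal 0.724 -0.584 -0.367
outer loop
vertex -0.631 -3.775 -0.925
vertex -1.063 -3.655 -1.968
vertex -0.281 -2.923 -1.59
endloop
endfacet
facet normal 0.951 -0.228 0.209
outer loop
vertex -0.631 -3.775 -0.925
vertex -0.281 -2.923 -1.59
vertex -0.479 -2.738 -0.488
endloop
endfacet
facet normal 0.187 0.200 0.962
outer loop
vertex -1.382 -3.355 -0.184
vertex -0.479 -2.738 -0.488
vertex -1.497 -2.245 -0.392
endloop
endfacet
facet normal -0.607 -0.546 0.578
outer loop
vertex -1.743 -3.922 -1.099
vertex -1.382 -3.355 -0.184
vertex -2.279 -2.977 -0.77
endloop
endfacet
facet normal -0.407 -0.734 -0.544
outer loop
vertex -1.063 -3.655 -1.968
vertex -1.743 -3.922 -1.099
vertex -2.081 -3.162 -1.872
endloop
endfacet
facet normal 0.512 -0.107 -0.852
outer loop
vertex -0.281 -2.923 -1.59
vertex -1.063 -3.655 -1.968
vertex -1.178 -2.545 -2.176
endloop
endfacet
facet normal 0.879 0.471 0.079
outer loop
vertex -0.479 -2.738 -0.488
vertex -0.281 -2.923 -1.59
vertex -0.817 -1.978 -1.261
endloop
endfacet
facet normal -0.836 0.248 -0.490
outer loop
vertex -1.37 1.91 1.067
vertex -1.701 1.875 1.614
vertex -1.433 2.429 1.437
endloop
endfacet
facet normal 0.760 0.436 -0.482
outer loop
vertex -1.37 1.91 1.067
vertex -1.433 2.429 1.437
vertex -0.179 1.425 2.506
endloop
endfacet
facet normal -0.836 0.248 -0.490
outer loop
vertex -1.433 2.429 1.437
vertex -1.701 1.875 1.614
vertex -1.764 2.394 1.984
endloop
endfacet
facet normal 0.420 0.853 0.309
outer loop
vertex -1.433 2.429 1.437
vertex -1.764 2.394 1.984
vertex -0.179 1.425 2.506
endloop
endfacet
facet normal -0.836 0.248 -0.490
outer loop
vertex -1.764 2.394 1.984
vertex -1.701 1.875 1.614
vertex -2.032 1.84 2.161
endloop
endfacet
facet normal -0.097 0.345 0.934
outer loop
vertex -1.764 2.394 1.984
vertex -2.032 1.84 2.161
vertex -0.179 1.425 2.506
endloop
endfacet
facet normal -0.836 0.246 -0.490
outer loop
vertex -2.032 1.84 2.161
vertex -1.701 1.875 1.614
vertex -1.968 1.321 1.791
endloop
endfacet
facet normal -0.273 -0.581 0.767
outer loop
vertex -2.032 1.84 2.161
vertex -1.968 1.321 1.791
vertex -0.179 1.425 2.506
endloop
endfacet
facet normal -0.836 0.247 -0.490
outer loop
vertex -1.968 1.321 1.791
vertex -1.701 1.875 1.614
vertex -1.637 1.357 1.244
endloop
endfacet
facet normal 0.068 -0.997 -0.025
outer loop
vertex -1.968 1.321 1.791
vertex -1.637 1.357 1.244
vertex -0.179 1.425 2.506
endloop
endfacet
facet normal -0.836 0.247 -0.490
outer loop
vertex -1.637 1.357 1.244
vertex -1.701 1.875 1.614
vertex -1.37 1.91 1.067
endloop
endfacet
facet normal 0.584 -0.489 -0.648
outer loop
vertex -1.637 1.357 1.244
vertex -1.37 1.91 1.067
vertex -0.179 1.425 2.506
endloop
endfacet

endsolid


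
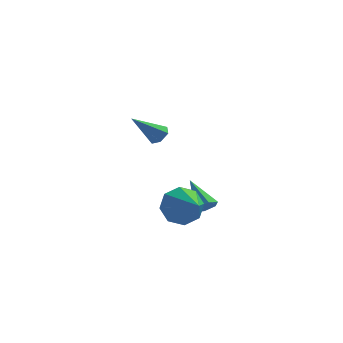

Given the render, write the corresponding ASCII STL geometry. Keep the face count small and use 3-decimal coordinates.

solid 
facet normal 0.659 0.308 -0.686
outer loop
vertex -1.537 -0.165 1.583
vertex -1.899 0.088 1.349
vertex -1.63 0.31 1.707
endloop
endfacet
facet normal 0.524 -0.118 0.844
outer loop
vertex -1.537 -0.165 1.583
vertex -1.63 0.31 1.707
vertex -2.921 -0.388 2.411
endloop
endfacet
facet normal 0.660 0.306 -0.686
outer loop
vertex -1.63 0.31 1.707
vertex -1.899 0.088 1.349
vertex -1.992 0.564 1.472
endloop
endfacet
facet normal 0.018 0.693 0.721
outer loop
vertex -1.63 0.31 1.707
vertex -1.992 0.564 1.472
vertex -2.921 -0.388 2.411
endloop
endfacet
facet normal 0.661 0.306 -0.685
outer loop
vertex -1.992 0.564 1.472
vertex -1.899 0.088 1.349
vertex -2.26 0.342 1.114
endloop
endfacet
facet normal -0.684 0.727 0.061
outer loop
vertex -1.992 0.564 1.472
vertex -2.26 0.342 1.114
vertex -2.921 -0.388 2.411
endloop
endfacet
facet normal 0.661 0.306 -0.685
outer loop
vertex -2.26 0.342 1.114
vertex -1.899 0.088 1.349
vertex -2.168 -0.134 0.99
endloop
endfacet
facet normal -0.879 -0.046 -0.474
outer loop
vertex -2.26 0.342 1.114
vertex -2.168 -0.134 0.99
vertex -2.921 -0.388 2.411
endloop
endfacet
facet normal 0.660 0.308 -0.685
outer loop
vertex -2.168 -0.134 0.99
vertex -1.899 0.088 1.349
vertex -1.806 -0.387 1.225
endloop
endfacet
facet normal -0.373 -0.859 -0.351
outer loop
vertex -2.168 -0.134 0.99
vertex -1.806 -0.387 1.225
vertex -2.921 -0.388 2.411
endloop
endfacet
facet normal 0.659 0.308 -0.686
outer loop
vertex -1.806 -0.387 1.225
vertex -1.899 0.088 1.349
vertex -1.537 -0.165 1.583
endloop
endfacet
facet normal 0.328 -0.893 0.308
outer loop
vertex -1.806 -0.387 1.225
vertex -1.537 -0.165 1.583
vertex -2.921 -0.388 2.411
endloop
endfacet
facet normal -0.469 0.773 -0.426
outer loop
vertex -0.351 0.192 -3.176
vertex -1.034 0.14 -2.518
vertex -0.207 0.601 -2.592
endloop
endfacet
facet normal 0.980 -0.099 -0.172
outer loop
vertex -0.351 0.192 -3.176
vertex -0.207 0.601 -2.592
vertex -0.246 -1.16 -1.802
endloop
endfacet
facet normal -0.469 0.774 -0.426
outer loop
vertex -0.207 0.601 -2.592
vertex -1.034 0.14 -2.518
vertex -0.547 0.74 -1.965
endloop
endfacet
facet normal 0.881 0.177 0.438
outer loop
vertex -0.207 0.601 -2.592
vertex -0.547 0.74 -1.965
vertex -0.246 -1.16 -1.802
endloop
endfacet
facet normal -0.469 0.774 -0.426
outer loop
vertex -0.547 0.74 -1.965
vertex -1.034 0.14 -2.518
vertex -1.173 0.527 -1.662
endloop
endfacet
facet normal 0.392 0.140 0.909
outer loop
vertex -0.547 0.74 -1.965
vertex -1.173 0.527 -1.662
vertex -0.246 -1.16 -1.802
endloop
endfacet
facet normal -0.469 0.774 -0.426
outer loop
vertex -1.173 0.527 -1.662
vertex -1.034 0.14 -2.518
vertex -1.717 0.088 -1.86
endloop
endfacet
facet normal -0.198 -0.189 0.962
outer loop
vertex -1.173 0.527 -1.662
vertex -1.717 0.088 -1.86
vertex -0.246 -1.16 -1.802
endloop
endfacet
facet normal -0.469 0.773 -0.426
outer loop
vertex -1.717 0.088 -1.86
vertex -1.034 0.14 -2.518
vertex -1.861 -0.321 -2.444
endloop
endfacet
facet normal -0.546 -0.617 0.567
outer loop
vertex -1.717 0.088 -1.86
vertex -1.861 -0.321 -2.444
vertex -0.246 -1.16 -1.802
endloop
endfacet
facet normal -0.469 0.774 -0.426
outer loop
vertex -1.861 -0.321 -2.444
vertex -1.034 0.14 -2.518
vertex -1.521 -0.46 -3.071
endloop
endfacet
facet normal -0.447 -0.894 -0.044
outer loop
vertex -1.861 -0.321 -2.444
vertex -1.521 -0.46 -3.071
vertex -0.246 -1.16 -1.802
endloop
endfacet
facet normal -0.469 0.774 -0.426
outer loop
vertex -1.521 -0.46 -3.071
vertex -1.034 0.14 -2.518
vertex -0.895 -0.247 -3.374
endloop
endfacet
facet normal 0.042 -0.856 -0.515
outer loop
vertex -1.521 -0.46 -3.071
vertex -0.895 -0.247 -3.374
vertex -0.246 -1.16 -1.802
endloop
endfacet
facet normal -0.469 0.774 -0.426
outer loop
vertex -0.895 -0.247 -3.374
vertex -1.034 0.14 -2.518
vertex -0.351 0.192 -3.176
endloop
endfacet
facet normal 0.632 -0.528 -0.567
outer loop
vertex -0.895 -0.247 -3.374
vertex -0.351 0.192 -3.176
vertex -0.246 -1.16 -1.802
endloop
endfacet
facet normal 0.485 -0.626 -0.611
outer loop
vertex 0.052 2.946 -3.908
vertex -0.28 2.556 -3.772
vertex -0.394 2.87 -4.184
endloop
endfacet
facet normal 0.096 0.909 -0.406
outer loop
vertex 0.052 2.946 -3.908
vertex -0.394 2.87 -4.184
vertex -1.06 3.564 -2.788
endloop
endfacet
facet normal 0.485 -0.626 -0.611
outer loop
vertex -0.394 2.87 -4.184
vertex -0.28 2.556 -3.772
vertex -0.726 2.48 -4.048
endloop
endfacet
facet normal -0.720 0.420 -0.552
outer loop
vertex -0.394 2.87 -4.184
vertex -0.726 2.48 -4.048
vertex -1.06 3.564 -2.788
endloop
endfacet
facet normal 0.485 -0.626 -0.611
outer loop
vertex -0.726 2.48 -4.048
vertex -0.28 2.556 -3.772
vertex -0.612 2.166 -3.636
endloop
endfacet
facet normal -0.948 -0.317 0.021
outer loop
vertex -0.726 2.48 -4.048
vertex -0.612 2.166 -3.636
vertex -1.06 3.564 -2.788
endloop
endfacet
facet normal 0.484 -0.625 -0.612
outer loop
vertex -0.612 2.166 -3.636
vertex -0.28 2.556 -3.772
vertex -0.166 2.242 -3.361
endloop
endfacet
facet normal -0.361 -0.565 0.742
outer loop
vertex -0.612 2.166 -3.636
vertex -0.166 2.242 -3.361
vertex -1.06 3.564 -2.788
endloop
endfacet
facet normal 0.485 -0.625 -0.612
outer loop
vertex -0.166 2.242 -3.361
vertex -0.28 2.556 -3.772
vertex 0.166 2.632 -3.496
endloop
endfacet
facet normal 0.453 -0.078 0.888
outer loop
vertex -0.166 2.242 -3.361
vertex 0.166 2.632 -3.496
vertex -1.06 3.564 -2.788
endloop
endfacet
facet normal 0.485 -0.626 -0.611
outer loop
vertex 0.166 2.632 -3.496
vertex -0.28 2.556 -3.772
vertex 0.052 2.946 -3.908
endloop
endfacet
facet normal 0.683 0.660 0.314
outer loop
vertex 0.166 2.632 -3.496
vertex 0.052 2.946 -3.908
vertex -1.06 3.564 -2.788
endloop
endfacet

endsolid


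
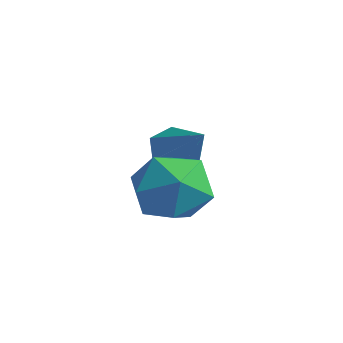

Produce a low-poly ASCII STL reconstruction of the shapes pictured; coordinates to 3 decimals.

solid 
facet normal -0.970 0.244 -0.012
outer loop
vertex -2.726 0.101 1.282
vertex -2.922 -0.647 1.914
vertex -2.698 0.26 2.267
endloop
endfacet
facet normal -0.560 0.820 -0.116
outer loop
vertex -2.726 0.101 1.282
vertex -2.698 0.26 2.267
vertex -1.996 0.656 1.677
endloop
endfacet
facet normal -0.159 0.702 -0.694
outer loop
vertex -2.726 0.101 1.282
vertex -1.996 0.656 1.677
vertex -1.787 -0.006 0.959
endloop
endfacet
facet normal -0.319 0.054 -0.946
outer loop
vertex -2.726 0.101 1.282
vertex -1.787 -0.006 0.959
vertex -2.359 -0.811 1.106
endloop
endfacet
facet normal -0.820 -0.229 -0.525
outer loop
vertex -2.726 0.101 1.282
vertex -2.359 -0.811 1.106
vertex -2.922 -0.647 1.914
endloop
endfacet
facet normal -0.125 0.886 0.446
outer loop
vertex -1.996 0.656 1.677
vertex -2.698 0.26 2.267
vertex -1.741 0.251 2.554
endloop
endfacet
facet normal -0.788 -0.045 0.615
outer loop
vertex -2.698 0.26 2.267
vertex -2.922 -0.647 1.914
vertex -2.313 -0.554 2.701
endloop
endfacet
facet normal -0.545 -0.810 -0.216
outer loop
vertex -2.922 -0.647 1.914
vertex -2.359 -0.811 1.106
vertex -2.104 -1.216 1.983
endloop
endfacet
facet normal 0.266 -0.353 -0.897
outer loop
vertex -2.359 -0.811 1.106
vertex -1.787 -0.006 0.959
vertex -1.402 -0.82 1.393
endloop
endfacet
facet normal 0.526 0.696 -0.489
outer loop
vertex -1.787 -0.006 0.959
vertex -1.996 0.656 1.677
vertex -1.178 0.087 1.746
endloop
endfacet
facet normal 0.319 -0.054 0.946
outer loop
vertex -1.374 -0.661 2.378
vertex -1.741 0.251 2.554
vertex -2.313 -0.554 2.701
endloop
endfacet
facet normal 0.159 -0.702 0.694
outer loop
vertex -1.374 -0.661 2.378
vertex -2.313 -0.554 2.701
vertex -2.104 -1.216 1.983
endloop
endfacet
facet normal 0.560 -0.820 0.116
outer loop
vertex -1.374 -0.661 2.378
vertex -2.104 -1.216 1.983
vertex -1.402 -0.82 1.393
endloop
endfacet
facet normal 0.970 -0.244 0.012
outer loop
vertex -1.374 -0.661 2.378
vertex -1.402 -0.82 1.393
vertex -1.178 0.087 1.746
endloop
endfacet
facet normal 0.820 0.229 0.525
outer loop
vertex -1.374 -0.661 2.378
vertex -1.178 0.087 1.746
vertex -1.741 0.251 2.554
endloop
endfacet
facet normal -0.266 0.353 0.897
outer loop
vertex -2.313 -0.554 2.701
vertex -1.741 0.251 2.554
vertex -2.698 0.26 2.267
endloop
endfacet
facet normal -0.526 -0.696 0.489
outer loop
vertex -2.104 -1.216 1.983
vertex -2.313 -0.554 2.701
vertex -2.922 -0.647 1.914
endloop
endfacet
facet normal 0.125 -0.886 -0.446
outer loop
vertex -1.402 -0.82 1.393
vertex -2.104 -1.216 1.983
vertex -2.359 -0.811 1.106
endloop
endfacet
facet normal 0.788 0.045 -0.615
outer loop
vertex -1.178 0.087 1.746
vertex -1.402 -0.82 1.393
vertex -1.787 -0.006 0.959
endloop
endfacet
facet normal 0.545 0.810 0.216
outer loop
vertex -1.741 0.251 2.554
vertex -1.178 0.087 1.746
vertex -1.996 0.656 1.677
endloop
endfacet
facet normal -0.771 0.172 -0.613
outer loop
vertex -3.819 1.478 0.999
vertex -4.168 1.7 1.5
vertex -3.801 2.109 1.153
endloop
endfacet
facet normal 0.853 0.101 -0.512
outer loop
vertex -3.819 1.478 0.999
vertex -3.801 2.109 1.153
vertex -2.912 1.42 2.5
endloop
endfacet
facet normal -0.771 0.171 -0.614
outer loop
vertex -3.801 2.109 1.153
vertex -4.168 1.7 1.5
vertex -4.151 2.331 1.654
endloop
endfacet
facet normal 0.574 0.818 0.039
outer loop
vertex -3.801 2.109 1.153
vertex -4.151 2.331 1.654
vertex -2.912 1.42 2.5
endloop
endfacet
facet normal -0.771 0.171 -0.614
outer loop
vertex -4.151 2.331 1.654
vertex -4.168 1.7 1.5
vertex -4.518 1.922 2.001
endloop
endfacet
facet normal -0.027 0.661 0.750
outer loop
vertex -4.151 2.331 1.654
vertex -4.518 1.922 2.001
vertex -2.912 1.42 2.5
endloop
endfacet
facet normal -0.771 0.171 -0.614
outer loop
vertex -4.518 1.922 2.001
vertex -4.168 1.7 1.5
vertex -4.535 1.291 1.847
endloop
endfacet
facet normal -0.350 -0.213 0.912
outer loop
vertex -4.518 1.922 2.001
vertex -4.535 1.291 1.847
vertex -2.912 1.42 2.5
endloop
endfacet
facet normal -0.771 0.171 -0.613
outer loop
vertex -4.535 1.291 1.847
vertex -4.168 1.7 1.5
vertex -4.186 1.068 1.346
endloop
endfacet
facet normal -0.072 -0.929 0.363
outer loop
vertex -4.535 1.291 1.847
vertex -4.186 1.068 1.346
vertex -2.912 1.42 2.5
endloop
endfacet
facet normal -0.771 0.171 -0.613
outer loop
vertex -4.186 1.068 1.346
vertex -4.168 1.7 1.5
vertex -3.819 1.478 0.999
endloop
endfacet
facet normal 0.531 -0.772 -0.351
outer loop
vertex -4.186 1.068 1.346
vertex -3.819 1.478 0.999
vertex -2.912 1.42 2.5
endloop
endfacet

endsolid


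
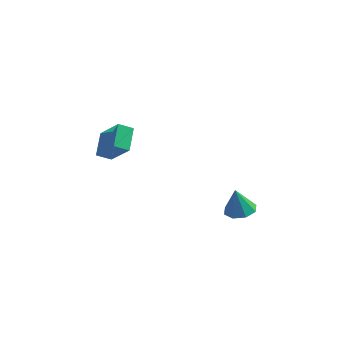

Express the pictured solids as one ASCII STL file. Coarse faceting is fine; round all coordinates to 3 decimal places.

solid 
facet normal 0.204 -0.131 -0.970
outer loop
vertex 4.555 -0.894 -1.46
vertex 3.707 -0.611 -1.677
vertex 4.522 -0.198 -1.561
endloop
endfacet
facet normal 0.757 0.129 0.640
outer loop
vertex 4.555 -0.894 -1.46
vertex 4.522 -0.198 -1.561
vertex 3.393 -0.409 -0.183
endloop
endfacet
facet normal 0.204 -0.131 -0.970
outer loop
vertex 4.522 -0.198 -1.561
vertex 3.707 -0.611 -1.677
vertex 4.011 0.256 -1.73
endloop
endfacet
facet normal 0.476 0.723 0.501
outer loop
vertex 4.522 -0.198 -1.561
vertex 4.011 0.256 -1.73
vertex 3.393 -0.409 -0.183
endloop
endfacet
facet normal 0.205 -0.131 -0.970
outer loop
vertex 4.011 0.256 -1.73
vertex 3.707 -0.611 -1.677
vertex 3.323 0.203 -1.868
endloop
endfacet
facet normal -0.140 0.929 0.343
outer loop
vertex 4.011 0.256 -1.73
vertex 3.323 0.203 -1.868
vertex 3.393 -0.409 -0.183
endloop
endfacet
facet normal 0.205 -0.131 -0.970
outer loop
vertex 3.323 0.203 -1.868
vertex 3.707 -0.611 -1.677
vertex 2.86 -0.327 -1.894
endloop
endfacet
facet normal -0.734 0.628 0.259
outer loop
vertex 3.323 0.203 -1.868
vertex 2.86 -0.327 -1.894
vertex 3.393 -0.409 -0.183
endloop
endfacet
facet normal 0.205 -0.131 -0.970
outer loop
vertex 2.86 -0.327 -1.894
vertex 3.707 -0.611 -1.677
vertex 2.893 -1.023 -1.793
endloop
endfacet
facet normal -0.955 -0.002 0.297
outer loop
vertex 2.86 -0.327 -1.894
vertex 2.893 -1.023 -1.793
vertex 3.393 -0.409 -0.183
endloop
endfacet
facet normal 0.205 -0.131 -0.970
outer loop
vertex 2.893 -1.023 -1.793
vertex 3.707 -0.611 -1.677
vertex 3.404 -1.477 -1.624
endloop
endfacet
facet normal -0.674 -0.596 0.437
outer loop
vertex 2.893 -1.023 -1.793
vertex 3.404 -1.477 -1.624
vertex 3.393 -0.409 -0.183
endloop
endfacet
facet normal 0.205 -0.131 -0.970
outer loop
vertex 3.404 -1.477 -1.624
vertex 3.707 -0.611 -1.677
vertex 4.092 -1.424 -1.486
endloop
endfacet
facet normal -0.057 -0.802 0.594
outer loop
vertex 3.404 -1.477 -1.624
vertex 4.092 -1.424 -1.486
vertex 3.393 -0.409 -0.183
endloop
endfacet
facet normal 0.204 -0.131 -0.970
outer loop
vertex 4.092 -1.424 -1.486
vertex 3.707 -0.611 -1.677
vertex 4.555 -0.894 -1.46
endloop
endfacet
facet normal 0.536 -0.502 0.679
outer loop
vertex 4.092 -1.424 -1.486
vertex 4.555 -0.894 -1.46
vertex 3.393 -0.409 -0.183
endloop
endfacet
facet normal -0.851 -0.212 0.481
outer loop
vertex -3.347 0.927 1.501
vertex -3.336 2.338 2.142
vertex -4.493 1.701 -0.184
endloop
endfacet
facet normal -0.008 -0.911 -0.413
outer loop
vertex -3.684 1.902 -0.642
vertex -3.347 0.927 1.501
vertex -4.493 1.701 -0.184
endloop
endfacet
facet normal -0.851 -0.212 0.481
outer loop
vertex -4.493 1.701 -0.184
vertex -3.336 2.338 2.142
vertex -4.482 3.112 0.456
endloop
endfacet
facet normal -0.526 0.355 -0.773
outer loop
vertex -4.482 3.112 0.456
vertex -3.684 1.902 -0.642
vertex -4.493 1.701 -0.184
endloop
endfacet
facet normal 0.526 -0.355 0.773
outer loop
vertex -3.347 0.927 1.501
vertex -2.527 2.539 1.684
vertex -3.336 2.338 2.142
endloop
endfacet
facet normal -0.007 -0.911 -0.413
outer loop
vertex -2.538 1.128 1.044
vertex -3.347 0.927 1.501
vertex -3.684 1.902 -0.642
endloop
endfacet
facet normal 0.525 -0.355 0.773
outer loop
vertex -2.538 1.128 1.044
vertex -2.527 2.539 1.684
vertex -3.347 0.927 1.501
endloop
endfacet
facet normal 0.008 0.911 0.413
outer loop
vertex -3.336 2.338 2.142
vertex -2.527 2.539 1.684
vertex -4.482 3.112 0.456
endloop
endfacet
facet normal -0.525 0.355 -0.773
outer loop
vertex -3.673 3.313 -0.001
vertex -3.684 1.902 -0.642
vertex -4.482 3.112 0.456
endloop
endfacet
facet normal 0.007 0.911 0.413
outer loop
vertex -4.482 3.112 0.456
vertex -2.527 2.539 1.684
vertex -3.673 3.313 -0.001
endloop
endfacet
facet normal 0.851 0.212 -0.481
outer loop
vertex -3.673 3.313 -0.001
vertex -2.538 1.128 1.044
vertex -3.684 1.902 -0.642
endloop
endfacet
facet normal 0.851 0.212 -0.481
outer loop
vertex -2.527 2.539 1.684
vertex -2.538 1.128 1.044
vertex -3.673 3.313 -0.001
endloop
endfacet

endsolid


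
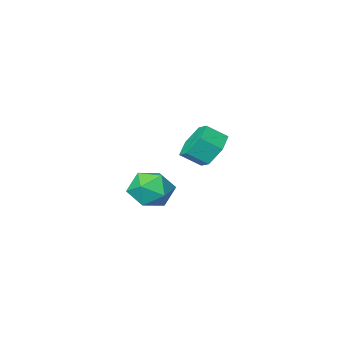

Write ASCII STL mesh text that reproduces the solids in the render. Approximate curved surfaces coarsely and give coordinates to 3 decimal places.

solid 
facet normal -0.724 0.404 -0.559
outer loop
vertex 2.57 2.088 1.261
vertex 2.108 2.328 2.032
vertex 2.725 2.915 1.658
endloop
endfacet
facet normal 0.670 0.215 -0.710
outer loop
vertex 2.57 2.088 1.261
vertex 2.725 2.915 1.658
vertex 3.315 1.672 1.838
endloop
endfacet
facet normal 0.670 0.215 -0.710
outer loop
vertex 3.315 1.672 1.838
vertex 2.725 2.915 1.658
vertex 3.47 2.499 2.235
endloop
endfacet
facet normal 0.723 -0.405 0.561
outer loop
vertex 3.315 1.672 1.838
vertex 3.47 2.499 2.235
vertex 2.852 1.912 2.608
endloop
endfacet
facet normal -0.723 0.403 -0.561
outer loop
vertex 2.725 2.915 1.658
vertex 2.108 2.328 2.032
vertex 2.262 3.155 2.428
endloop
endfacet
facet normal 0.479 0.878 0.014
outer loop
vertex 2.725 2.915 1.658
vertex 2.262 3.155 2.428
vertex 3.47 2.499 2.235
endloop
endfacet
facet normal 0.479 0.878 0.014
outer loop
vertex 3.47 2.499 2.235
vertex 2.262 3.155 2.428
vertex 3.007 2.739 3.005
endloop
endfacet
facet normal 0.723 -0.405 0.561
outer loop
vertex 3.47 2.499 2.235
vertex 3.007 2.739 3.005
vertex 2.852 1.912 2.608
endloop
endfacet
facet normal -0.723 0.403 -0.561
outer loop
vertex 2.262 3.155 2.428
vertex 2.108 2.328 2.032
vertex 1.645 2.568 2.802
endloop
endfacet
facet normal -0.191 0.662 0.724
outer loop
vertex 2.262 3.155 2.428
vertex 1.645 2.568 2.802
vertex 3.007 2.739 3.005
endloop
endfacet
facet normal -0.191 0.662 0.724
outer loop
vertex 3.007 2.739 3.005
vertex 1.645 2.568 2.802
vertex 2.39 2.152 3.379
endloop
endfacet
facet normal 0.724 -0.404 0.559
outer loop
vertex 3.007 2.739 3.005
vertex 2.39 2.152 3.379
vertex 2.852 1.912 2.608
endloop
endfacet
facet normal -0.723 0.405 -0.561
outer loop
vertex 1.645 2.568 2.802
vertex 2.108 2.328 2.032
vertex 1.49 1.741 2.405
endloop
endfacet
facet normal -0.670 -0.215 0.710
outer loop
vertex 1.645 2.568 2.802
vertex 1.49 1.741 2.405
vertex 2.39 2.152 3.379
endloop
endfacet
facet normal -0.670 -0.215 0.710
outer loop
vertex 2.39 2.152 3.379
vertex 1.49 1.741 2.405
vertex 2.235 1.325 2.982
endloop
endfacet
facet normal 0.724 -0.404 0.559
outer loop
vertex 2.39 2.152 3.379
vertex 2.235 1.325 2.982
vertex 2.852 1.912 2.608
endloop
endfacet
facet normal -0.723 0.405 -0.561
outer loop
vertex 1.49 1.741 2.405
vertex 2.108 2.328 2.032
vertex 1.953 1.501 1.635
endloop
endfacet
facet normal -0.479 -0.878 -0.014
outer loop
vertex 1.49 1.741 2.405
vertex 1.953 1.501 1.635
vertex 2.235 1.325 2.982
endloop
endfacet
facet normal -0.479 -0.878 -0.014
outer loop
vertex 2.235 1.325 2.982
vertex 1.953 1.501 1.635
vertex 2.698 1.085 2.212
endloop
endfacet
facet normal 0.723 -0.403 0.561
outer loop
vertex 2.235 1.325 2.982
vertex 2.698 1.085 2.212
vertex 2.852 1.912 2.608
endloop
endfacet
facet normal -0.724 0.404 -0.559
outer loop
vertex 1.953 1.501 1.635
vertex 2.108 2.328 2.032
vertex 2.57 2.088 1.261
endloop
endfacet
facet normal 0.191 -0.662 -0.724
outer loop
vertex 1.953 1.501 1.635
vertex 2.57 2.088 1.261
vertex 2.698 1.085 2.212
endloop
endfacet
facet normal 0.191 -0.662 -0.724
outer loop
vertex 2.698 1.085 2.212
vertex 2.57 2.088 1.261
vertex 3.315 1.672 1.838
endloop
endfacet
facet normal 0.723 -0.403 0.561
outer loop
vertex 2.698 1.085 2.212
vertex 3.315 1.672 1.838
vertex 2.852 1.912 2.608
endloop
endfacet
facet normal -0.227 -0.206 0.952
outer loop
vertex 1.985 -2.073 -0.893
vertex 1.54 -3.022 -1.205
vertex 2.601 -2.976 -0.942
endloop
endfacet
facet normal 0.361 0.197 0.912
outer loop
vertex 1.985 -2.073 -0.893
vertex 2.601 -2.976 -0.942
vertex 2.997 -2.023 -1.304
endloop
endfacet
facet normal 0.191 0.800 0.569
outer loop
vertex 1.985 -2.073 -0.893
vertex 2.997 -2.023 -1.304
vertex 2.182 -1.481 -1.792
endloop
endfacet
facet normal -0.500 0.769 0.397
outer loop
vertex 1.985 -2.073 -0.893
vertex 2.182 -1.481 -1.792
vertex 1.282 -2.098 -1.73
endloop
endfacet
facet normal -0.759 0.148 0.633
outer loop
vertex 1.985 -2.073 -0.893
vertex 1.282 -2.098 -1.73
vertex 1.54 -3.022 -1.205
endloop
endfacet
facet normal 0.842 -0.153 0.518
outer loop
vertex 2.997 -2.023 -1.304
vertex 2.601 -2.976 -0.942
vertex 3.178 -2.942 -1.87
endloop
endfacet
facet normal -0.110 -0.805 0.583
outer loop
vertex 2.601 -2.976 -0.942
vertex 1.54 -3.022 -1.205
vertex 2.278 -3.559 -1.808
endloop
endfacet
facet normal -0.970 -0.233 0.067
outer loop
vertex 1.54 -3.022 -1.205
vertex 1.282 -2.098 -1.73
vertex 1.463 -3.017 -2.296
endloop
endfacet
facet normal -0.551 0.773 -0.315
outer loop
vertex 1.282 -2.098 -1.73
vertex 2.182 -1.481 -1.792
vertex 1.859 -2.064 -2.658
endloop
endfacet
facet normal 0.568 0.822 -0.036
outer loop
vertex 2.182 -1.481 -1.792
vertex 2.997 -2.023 -1.304
vertex 2.92 -2.018 -2.395
endloop
endfacet
facet normal 0.500 -0.769 -0.397
outer loop
vertex 2.475 -2.967 -2.707
vertex 3.178 -2.942 -1.87
vertex 2.278 -3.559 -1.808
endloop
endfacet
facet normal -0.191 -0.800 -0.569
outer loop
vertex 2.475 -2.967 -2.707
vertex 2.278 -3.559 -1.808
vertex 1.463 -3.017 -2.296
endloop
endfacet
facet normal -0.361 -0.197 -0.912
outer loop
vertex 2.475 -2.967 -2.707
vertex 1.463 -3.017 -2.296
vertex 1.859 -2.064 -2.658
endloop
endfacet
facet normal 0.227 0.206 -0.952
outer loop
vertex 2.475 -2.967 -2.707
vertex 1.859 -2.064 -2.658
vertex 2.92 -2.018 -2.395
endloop
endfacet
facet normal 0.759 -0.148 -0.633
outer loop
vertex 2.475 -2.967 -2.707
vertex 2.92 -2.018 -2.395
vertex 3.178 -2.942 -1.87
endloop
endfacet
facet normal 0.551 -0.773 0.315
outer loop
vertex 2.278 -3.559 -1.808
vertex 3.178 -2.942 -1.87
vertex 2.601 -2.976 -0.942
endloop
endfacet
facet normal -0.568 -0.822 0.036
outer loop
vertex 1.463 -3.017 -2.296
vertex 2.278 -3.559 -1.808
vertex 1.54 -3.022 -1.205
endloop
endfacet
facet normal -0.842 0.153 -0.518
outer loop
vertex 1.859 -2.064 -2.658
vertex 1.463 -3.017 -2.296
vertex 1.282 -2.098 -1.73
endloop
endfacet
facet normal 0.110 0.805 -0.583
outer loop
vertex 2.92 -2.018 -2.395
vertex 1.859 -2.064 -2.658
vertex 2.182 -1.481 -1.792
endloop
endfacet
facet normal 0.970 0.233 -0.067
outer loop
vertex 3.178 -2.942 -1.87
vertex 2.92 -2.018 -2.395
vertex 2.997 -2.023 -1.304
endloop
endfacet

endsolid


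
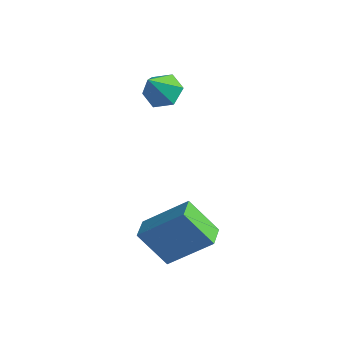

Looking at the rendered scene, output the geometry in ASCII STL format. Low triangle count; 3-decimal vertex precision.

solid 
facet normal -0.663 -0.376 -0.647
outer loop
vertex 2.069 -0.878 -3.867
vertex 1.718 -0.058 -3.984
vertex 3.129 -0.602 -5.115
endloop
endfacet
facet normal 0.391 -0.911 0.130
outer loop
vertex 4.502 0.178 -3.776
vertex 2.069 -0.878 -3.867
vertex 3.129 -0.602 -5.115
endloop
endfacet
facet normal -0.663 -0.377 -0.647
outer loop
vertex 3.129 -0.602 -5.115
vertex 1.718 -0.058 -3.984
vertex 2.777 0.219 -5.232
endloop
endfacet
facet normal 0.638 0.167 -0.752
outer loop
vertex 2.777 0.219 -5.232
vertex 4.502 0.178 -3.776
vertex 3.129 -0.602 -5.115
endloop
endfacet
facet normal -0.639 -0.166 0.751
outer loop
vertex 2.069 -0.878 -3.867
vertex 3.091 0.722 -2.645
vertex 1.718 -0.058 -3.984
endloop
endfacet
facet normal 0.391 -0.911 0.129
outer loop
vertex 3.443 -0.099 -2.528
vertex 2.069 -0.878 -3.867
vertex 4.502 0.178 -3.776
endloop
endfacet
facet normal -0.638 -0.166 0.752
outer loop
vertex 3.443 -0.099 -2.528
vertex 3.091 0.722 -2.645
vertex 2.069 -0.878 -3.867
endloop
endfacet
facet normal -0.391 0.911 -0.130
outer loop
vertex 1.718 -0.058 -3.984
vertex 3.091 0.722 -2.645
vertex 2.777 0.219 -5.232
endloop
endfacet
facet normal 0.638 0.166 -0.752
outer loop
vertex 4.151 0.998 -3.893
vertex 4.502 0.178 -3.776
vertex 2.777 0.219 -5.232
endloop
endfacet
facet normal -0.390 0.912 -0.130
outer loop
vertex 2.777 0.219 -5.232
vertex 3.091 0.722 -2.645
vertex 4.151 0.998 -3.893
endloop
endfacet
facet normal 0.664 0.376 0.647
outer loop
vertex 4.151 0.998 -3.893
vertex 3.443 -0.099 -2.528
vertex 4.502 0.178 -3.776
endloop
endfacet
facet normal 0.663 0.377 0.647
outer loop
vertex 3.091 0.722 -2.645
vertex 3.443 -0.099 -2.528
vertex 4.151 0.998 -3.893
endloop
endfacet
facet normal 0.024 0.578 -0.816
outer loop
vertex 0.449 4.207 -0.401
vertex -0.212 3.878 -0.654
vertex -0.241 4.514 -0.204
endloop
endfacet
facet normal 0.415 0.411 0.812
outer loop
vertex 0.449 4.207 -0.401
vertex -0.241 4.514 -0.204
vertex -0.248 3.022 0.554
endloop
endfacet
facet normal 0.023 0.578 -0.816
outer loop
vertex -0.241 4.514 -0.204
vertex -0.212 3.878 -0.654
vertex -0.901 4.185 -0.456
endloop
endfacet
facet normal -0.493 0.396 0.775
outer loop
vertex -0.241 4.514 -0.204
vertex -0.901 4.185 -0.456
vertex -0.248 3.022 0.554
endloop
endfacet
facet normal 0.023 0.578 -0.816
outer loop
vertex -0.901 4.185 -0.456
vertex -0.212 3.878 -0.654
vertex -0.872 3.549 -0.906
endloop
endfacet
facet normal -0.919 -0.255 0.301
outer loop
vertex -0.901 4.185 -0.456
vertex -0.872 3.549 -0.906
vertex -0.248 3.022 0.554
endloop
endfacet
facet normal 0.024 0.578 -0.816
outer loop
vertex -0.872 3.549 -0.906
vertex -0.212 3.878 -0.654
vertex -0.183 3.241 -1.104
endloop
endfacet
facet normal -0.436 -0.890 -0.135
outer loop
vertex -0.872 3.549 -0.906
vertex -0.183 3.241 -1.104
vertex -0.248 3.022 0.554
endloop
endfacet
facet normal 0.025 0.578 -0.816
outer loop
vertex -0.183 3.241 -1.104
vertex -0.212 3.878 -0.654
vertex 0.477 3.57 -0.851
endloop
endfacet
facet normal 0.474 -0.875 -0.097
outer loop
vertex -0.183 3.241 -1.104
vertex 0.477 3.57 -0.851
vertex -0.248 3.022 0.554
endloop
endfacet
facet normal 0.025 0.578 -0.816
outer loop
vertex 0.477 3.57 -0.851
vertex -0.212 3.878 -0.654
vertex 0.449 4.207 -0.401
endloop
endfacet
facet normal 0.899 -0.226 0.376
outer loop
vertex 0.477 3.57 -0.851
vertex 0.449 4.207 -0.401
vertex -0.248 3.022 0.554
endloop
endfacet

endsolid


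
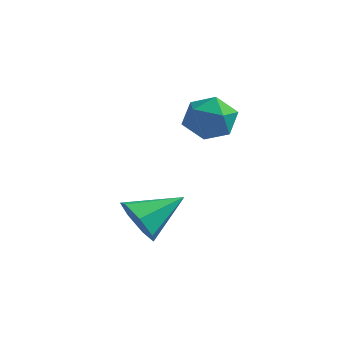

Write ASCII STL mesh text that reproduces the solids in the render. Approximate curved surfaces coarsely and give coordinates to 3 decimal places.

solid 
facet normal -0.452 -0.767 -0.455
outer loop
vertex 3.889 -3.275 -2.942
vertex 3.262 -2.604 -3.451
vertex 4.197 -2.979 -3.747
endloop
endfacet
facet normal 0.940 -0.160 0.301
outer loop
vertex 3.889 -3.275 -2.942
vertex 4.197 -2.979 -3.747
vertex 4.138 -1.116 -2.569
endloop
endfacet
facet normal -0.452 -0.768 -0.454
outer loop
vertex 4.197 -2.979 -3.747
vertex 3.262 -2.604 -3.451
vertex 3.8 -2.401 -4.329
endloop
endfacet
facet normal 0.898 0.255 -0.359
outer loop
vertex 4.197 -2.979 -3.747
vertex 3.8 -2.401 -4.329
vertex 4.138 -1.116 -2.569
endloop
endfacet
facet normal -0.452 -0.768 -0.454
outer loop
vertex 3.8 -2.401 -4.329
vertex 3.262 -2.604 -3.451
vertex 2.998 -1.976 -4.25
endloop
endfacet
facet normal 0.329 0.732 -0.597
outer loop
vertex 3.8 -2.401 -4.329
vertex 2.998 -1.976 -4.25
vertex 4.138 -1.116 -2.569
endloop
endfacet
facet normal -0.452 -0.768 -0.454
outer loop
vertex 2.998 -1.976 -4.25
vertex 3.262 -2.604 -3.451
vertex 2.395 -2.024 -3.569
endloop
endfacet
facet normal -0.339 0.911 -0.236
outer loop
vertex 2.998 -1.976 -4.25
vertex 2.395 -2.024 -3.569
vertex 4.138 -1.116 -2.569
endloop
endfacet
facet normal -0.451 -0.767 -0.455
outer loop
vertex 2.395 -2.024 -3.569
vertex 3.262 -2.604 -3.451
vertex 2.444 -2.509 -2.8
endloop
endfacet
facet normal -0.602 0.657 0.453
outer loop
vertex 2.395 -2.024 -3.569
vertex 2.444 -2.509 -2.8
vertex 4.138 -1.116 -2.569
endloop
endfacet
facet normal -0.451 -0.768 -0.455
outer loop
vertex 2.444 -2.509 -2.8
vertex 3.262 -2.604 -3.451
vertex 3.109 -3.066 -2.52
endloop
endfacet
facet normal -0.264 0.163 0.951
outer loop
vertex 2.444 -2.509 -2.8
vertex 3.109 -3.066 -2.52
vertex 4.138 -1.116 -2.569
endloop
endfacet
facet normal -0.452 -0.767 -0.455
outer loop
vertex 3.109 -3.066 -2.52
vertex 3.262 -2.604 -3.451
vertex 3.889 -3.275 -2.942
endloop
endfacet
facet normal 0.424 -0.201 0.883
outer loop
vertex 3.109 -3.066 -2.52
vertex 3.889 -3.275 -2.942
vertex 4.138 -1.116 -2.569
endloop
endfacet
facet normal -0.332 -0.276 0.902
outer loop
vertex 2.799 1.041 1.045
vertex 3.517 0.23 1.061
vertex 3.787 1.201 1.458
endloop
endfacet
facet normal -0.407 0.427 0.807
outer loop
vertex 2.799 1.041 1.045
vertex 3.787 1.201 1.458
vertex 3.334 1.958 0.829
endloop
endfacet
facet normal -0.816 0.530 0.232
outer loop
vertex 2.799 1.041 1.045
vertex 3.334 1.958 0.829
vertex 2.784 1.455 0.044
endloop
endfacet
facet normal -0.994 -0.109 -0.030
outer loop
vertex 2.799 1.041 1.045
vertex 2.784 1.455 0.044
vertex 2.897 0.387 0.187
endloop
endfacet
facet normal -0.695 -0.608 0.384
outer loop
vertex 2.799 1.041 1.045
vertex 2.897 0.387 0.187
vertex 3.517 0.23 1.061
endloop
endfacet
facet normal 0.238 0.701 0.672
outer loop
vertex 3.334 1.958 0.829
vertex 3.787 1.201 1.458
vertex 4.383 1.713 0.713
endloop
endfacet
facet normal 0.358 -0.437 0.825
outer loop
vertex 3.787 1.201 1.458
vertex 3.517 0.23 1.061
vertex 4.496 0.645 0.856
endloop
endfacet
facet normal -0.229 -0.973 -0.013
outer loop
vertex 3.517 0.23 1.061
vertex 2.897 0.387 0.187
vertex 3.946 0.142 0.071
endloop
endfacet
facet normal -0.711 -0.167 -0.683
outer loop
vertex 2.897 0.387 0.187
vertex 2.784 1.455 0.044
vertex 3.493 0.899 -0.558
endloop
endfacet
facet normal -0.423 0.868 -0.260
outer loop
vertex 2.784 1.455 0.044
vertex 3.334 1.958 0.829
vertex 3.763 1.87 -0.161
endloop
endfacet
facet normal 0.994 0.109 0.030
outer loop
vertex 4.481 1.059 -0.145
vertex 4.383 1.713 0.713
vertex 4.496 0.645 0.856
endloop
endfacet
facet normal 0.816 -0.530 -0.232
outer loop
vertex 4.481 1.059 -0.145
vertex 4.496 0.645 0.856
vertex 3.946 0.142 0.071
endloop
endfacet
facet normal 0.407 -0.427 -0.807
outer loop
vertex 4.481 1.059 -0.145
vertex 3.946 0.142 0.071
vertex 3.493 0.899 -0.558
endloop
endfacet
facet normal 0.332 0.276 -0.902
outer loop
vertex 4.481 1.059 -0.145
vertex 3.493 0.899 -0.558
vertex 3.763 1.87 -0.161
endloop
endfacet
facet normal 0.695 0.608 -0.384
outer loop
vertex 4.481 1.059 -0.145
vertex 3.763 1.87 -0.161
vertex 4.383 1.713 0.713
endloop
endfacet
facet normal 0.711 0.167 0.683
outer loop
vertex 4.496 0.645 0.856
vertex 4.383 1.713 0.713
vertex 3.787 1.201 1.458
endloop
endfacet
facet normal 0.423 -0.868 0.260
outer loop
vertex 3.946 0.142 0.071
vertex 4.496 0.645 0.856
vertex 3.517 0.23 1.061
endloop
endfacet
facet normal -0.238 -0.701 -0.672
outer loop
vertex 3.493 0.899 -0.558
vertex 3.946 0.142 0.071
vertex 2.897 0.387 0.187
endloop
endfacet
facet normal -0.358 0.437 -0.825
outer loop
vertex 3.763 1.87 -0.161
vertex 3.493 0.899 -0.558
vertex 2.784 1.455 0.044
endloop
endfacet
facet normal 0.229 0.973 0.013
outer loop
vertex 4.383 1.713 0.713
vertex 3.763 1.87 -0.161
vertex 3.334 1.958 0.829
endloop
endfacet

endsolid


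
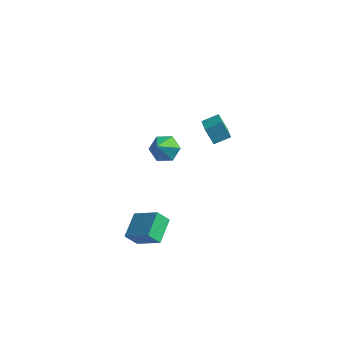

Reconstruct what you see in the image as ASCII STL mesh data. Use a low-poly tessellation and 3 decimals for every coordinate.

solid 
facet normal -0.090 0.659 -0.747
outer loop
vertex -2.569 2.466 -2.68
vertex -3.328 2.895 -2.21
vertex -2.403 3.208 -2.046
endloop
endfacet
facet normal 0.946 -0.305 0.109
outer loop
vertex -2.569 2.466 -2.68
vertex -2.403 3.208 -2.046
vertex -3.132 1.465 -0.59
endloop
endfacet
facet normal -0.091 0.659 -0.746
outer loop
vertex -2.403 3.208 -2.046
vertex -3.328 2.895 -2.21
vertex -3.161 3.637 -1.575
endloop
endfacet
facet normal 0.626 0.329 0.707
outer loop
vertex -2.403 3.208 -2.046
vertex -3.161 3.637 -1.575
vertex -3.132 1.465 -0.59
endloop
endfacet
facet normal -0.090 0.659 -0.747
outer loop
vertex -3.161 3.637 -1.575
vertex -3.328 2.895 -2.21
vertex -4.086 3.324 -1.74
endloop
endfacet
facet normal -0.289 0.392 0.873
outer loop
vertex -3.161 3.637 -1.575
vertex -4.086 3.324 -1.74
vertex -3.132 1.465 -0.59
endloop
endfacet
facet normal -0.090 0.659 -0.747
outer loop
vertex -4.086 3.324 -1.74
vertex -3.328 2.895 -2.21
vertex -4.253 2.583 -2.374
endloop
endfacet
facet normal -0.880 -0.179 0.441
outer loop
vertex -4.086 3.324 -1.74
vertex -4.253 2.583 -2.374
vertex -3.132 1.465 -0.59
endloop
endfacet
facet normal -0.090 0.660 -0.746
outer loop
vertex -4.253 2.583 -2.374
vertex -3.328 2.895 -2.21
vertex -3.494 2.154 -2.845
endloop
endfacet
facet normal -0.559 -0.814 -0.159
outer loop
vertex -4.253 2.583 -2.374
vertex -3.494 2.154 -2.845
vertex -3.132 1.465 -0.59
endloop
endfacet
facet normal -0.089 0.660 -0.746
outer loop
vertex -3.494 2.154 -2.845
vertex -3.328 2.895 -2.21
vertex -2.569 2.466 -2.68
endloop
endfacet
facet normal 0.354 -0.877 -0.325
outer loop
vertex -3.494 2.154 -2.845
vertex -2.569 2.466 -2.68
vertex -3.132 1.465 -0.59
endloop
endfacet
facet normal -0.532 0.107 0.840
outer loop
vertex 0.852 -0.357 4.43
vertex 1.604 0.329 4.819
vertex 0.053 0.898 3.763
endloop
endfacet
facet normal -0.691 -0.629 -0.357
outer loop
vertex 0.676 0.771 2.781
vertex 0.852 -0.357 4.43
vertex 0.053 0.898 3.763
endloop
endfacet
facet normal -0.532 0.108 0.840
outer loop
vertex 0.053 0.898 3.763
vertex 1.604 0.329 4.819
vertex 0.806 1.583 4.152
endloop
endfacet
facet normal -0.489 0.770 -0.410
outer loop
vertex 0.806 1.583 4.152
vertex 0.676 0.771 2.781
vertex 0.053 0.898 3.763
endloop
endfacet
facet normal 0.490 -0.769 0.410
outer loop
vertex 0.852 -0.357 4.43
vertex 2.227 0.202 3.837
vertex 1.604 0.329 4.819
endloop
endfacet
facet normal -0.691 -0.629 -0.357
outer loop
vertex 1.474 -0.483 3.448
vertex 0.852 -0.357 4.43
vertex 0.676 0.771 2.781
endloop
endfacet
facet normal 0.489 -0.770 0.409
outer loop
vertex 1.474 -0.483 3.448
vertex 2.227 0.202 3.837
vertex 0.852 -0.357 4.43
endloop
endfacet
facet normal 0.691 0.629 0.357
outer loop
vertex 1.604 0.329 4.819
vertex 2.227 0.202 3.837
vertex 0.806 1.583 4.152
endloop
endfacet
facet normal -0.490 0.770 -0.409
outer loop
vertex 1.428 1.457 3.17
vertex 0.676 0.771 2.781
vertex 0.806 1.583 4.152
endloop
endfacet
facet normal 0.691 0.629 0.357
outer loop
vertex 0.806 1.583 4.152
vertex 2.227 0.202 3.837
vertex 1.428 1.457 3.17
endloop
endfacet
facet normal 0.533 -0.108 -0.840
outer loop
vertex 1.428 1.457 3.17
vertex 1.474 -0.483 3.448
vertex 0.676 0.771 2.781
endloop
endfacet
facet normal 0.532 -0.108 -0.840
outer loop
vertex 2.227 0.202 3.837
vertex 1.474 -0.483 3.448
vertex 1.428 1.457 3.17
endloop
endfacet
facet normal -0.821 0.108 -0.561
outer loop
vertex -2.543 -3.959 -4.148
vertex -2.735 -2.335 -3.555
vertex -1.937 -3.59 -4.963
endloop
endfacet
facet normal 0.110 -0.934 -0.341
outer loop
vertex -0.305 -3.805 -3.845
vertex -2.543 -3.959 -4.148
vertex -1.937 -3.59 -4.963
endloop
endfacet
facet normal -0.821 0.108 -0.561
outer loop
vertex -1.937 -3.59 -4.963
vertex -2.735 -2.335 -3.555
vertex -2.13 -1.966 -4.369
endloop
endfacet
facet normal 0.561 0.342 -0.754
outer loop
vertex -2.13 -1.966 -4.369
vertex -0.305 -3.805 -3.845
vertex -1.937 -3.59 -4.963
endloop
endfacet
facet normal -0.561 -0.342 0.754
outer loop
vertex -2.543 -3.959 -4.148
vertex -1.103 -2.55 -2.437
vertex -2.735 -2.335 -3.555
endloop
endfacet
facet normal 0.110 -0.934 -0.341
outer loop
vertex -0.91 -4.174 -3.031
vertex -2.543 -3.959 -4.148
vertex -0.305 -3.805 -3.845
endloop
endfacet
facet normal -0.561 -0.342 0.754
outer loop
vertex -0.91 -4.174 -3.031
vertex -1.103 -2.55 -2.437
vertex -2.543 -3.959 -4.148
endloop
endfacet
facet normal -0.111 0.934 0.341
outer loop
vertex -2.735 -2.335 -3.555
vertex -1.103 -2.55 -2.437
vertex -2.13 -1.966 -4.369
endloop
endfacet
facet normal 0.561 0.342 -0.754
outer loop
vertex -0.497 -2.181 -3.252
vertex -0.305 -3.805 -3.845
vertex -2.13 -1.966 -4.369
endloop
endfacet
facet normal -0.110 0.934 0.341
outer loop
vertex -2.13 -1.966 -4.369
vertex -1.103 -2.55 -2.437
vertex -0.497 -2.181 -3.252
endloop
endfacet
facet normal 0.821 -0.108 0.561
outer loop
vertex -0.497 -2.181 -3.252
vertex -0.91 -4.174 -3.031
vertex -0.305 -3.805 -3.845
endloop
endfacet
facet normal 0.821 -0.108 0.561
outer loop
vertex -1.103 -2.55 -2.437
vertex -0.91 -4.174 -3.031
vertex -0.497 -2.181 -3.252
endloop
endfacet

endsolid
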